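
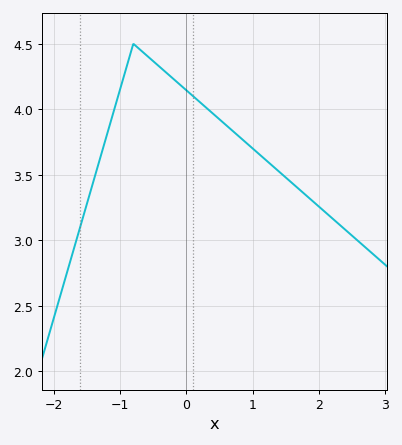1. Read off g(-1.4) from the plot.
3.45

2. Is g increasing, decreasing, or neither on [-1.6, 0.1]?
neither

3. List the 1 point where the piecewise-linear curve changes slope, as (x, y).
(-0.8, 4.5)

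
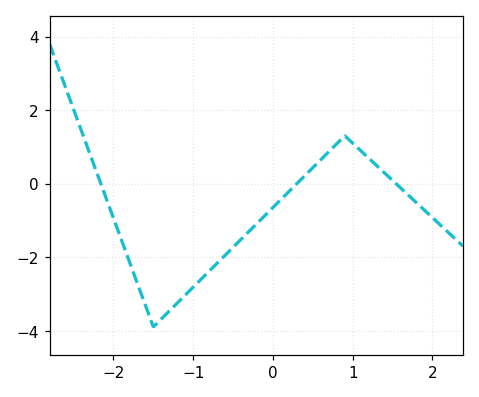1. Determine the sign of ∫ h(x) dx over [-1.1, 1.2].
negative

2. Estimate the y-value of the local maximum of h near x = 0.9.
1.2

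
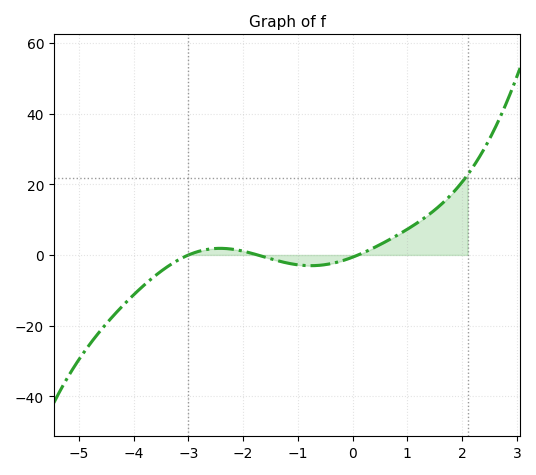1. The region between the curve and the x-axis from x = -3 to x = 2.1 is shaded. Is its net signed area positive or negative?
positive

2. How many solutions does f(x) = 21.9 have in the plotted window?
1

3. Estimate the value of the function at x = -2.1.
1.39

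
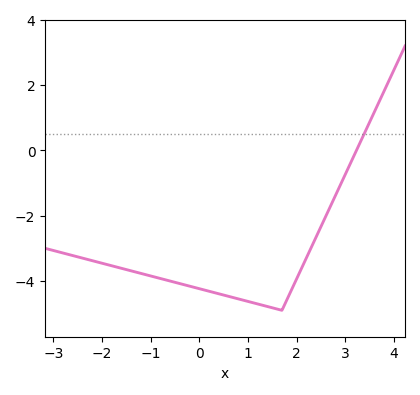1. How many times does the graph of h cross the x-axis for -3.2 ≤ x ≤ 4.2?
1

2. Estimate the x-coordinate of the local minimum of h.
1.7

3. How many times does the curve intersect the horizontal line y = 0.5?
1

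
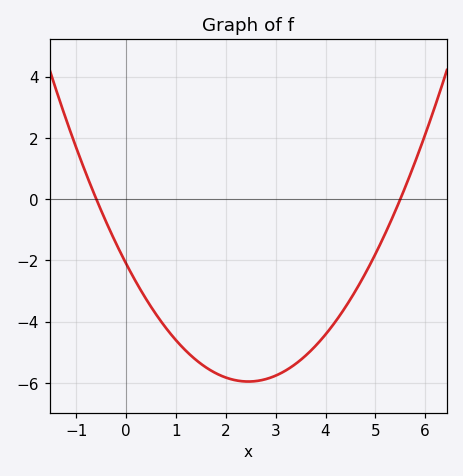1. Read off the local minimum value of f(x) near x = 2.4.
-5.95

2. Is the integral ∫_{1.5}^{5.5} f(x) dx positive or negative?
negative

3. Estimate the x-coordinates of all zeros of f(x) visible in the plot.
-0.6, 5.5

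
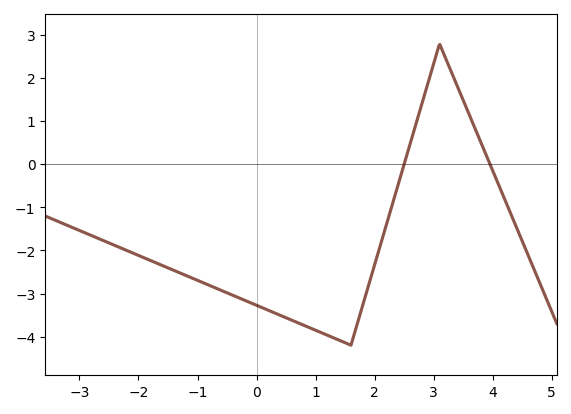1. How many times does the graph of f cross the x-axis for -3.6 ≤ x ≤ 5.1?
2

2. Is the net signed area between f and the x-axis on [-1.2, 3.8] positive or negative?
negative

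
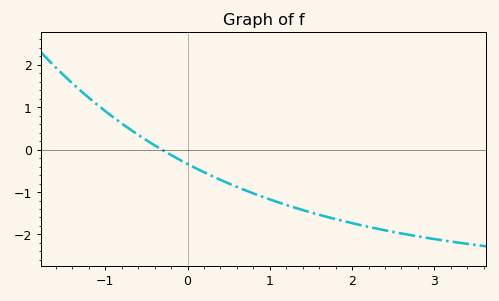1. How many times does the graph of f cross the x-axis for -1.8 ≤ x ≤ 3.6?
1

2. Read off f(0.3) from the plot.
-0.626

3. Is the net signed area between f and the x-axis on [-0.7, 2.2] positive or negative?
negative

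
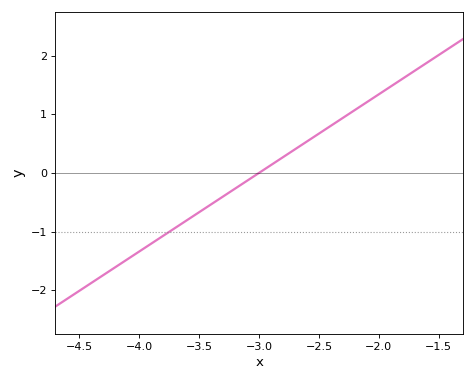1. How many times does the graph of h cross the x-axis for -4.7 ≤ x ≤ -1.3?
1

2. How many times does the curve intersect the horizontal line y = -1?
1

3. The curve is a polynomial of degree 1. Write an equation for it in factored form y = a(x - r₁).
y = 1.34(x + 3)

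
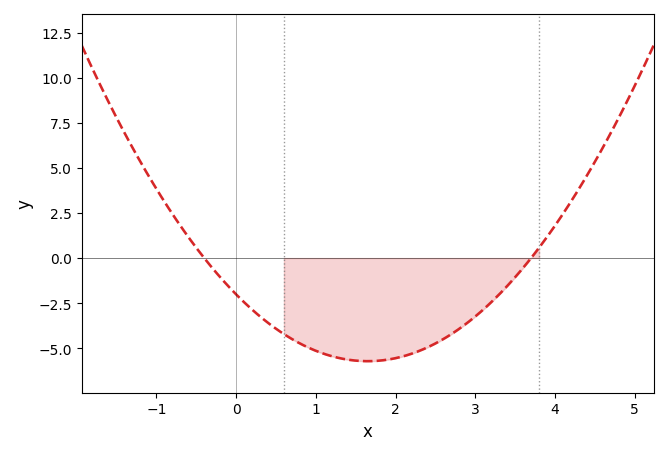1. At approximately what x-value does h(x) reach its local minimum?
1.6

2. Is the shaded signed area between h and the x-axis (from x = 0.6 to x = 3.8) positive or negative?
negative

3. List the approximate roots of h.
-0.4, 3.7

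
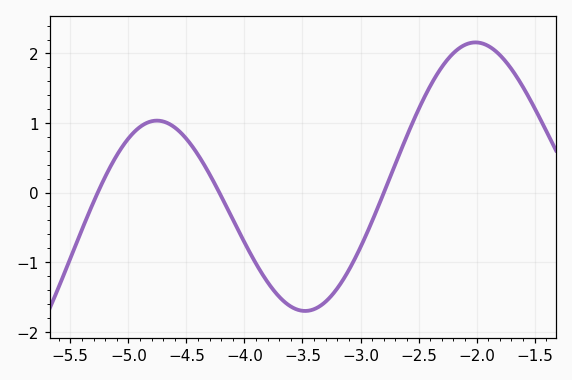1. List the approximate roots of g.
-5.3, -4.2, -2.8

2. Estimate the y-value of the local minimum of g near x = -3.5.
-1.7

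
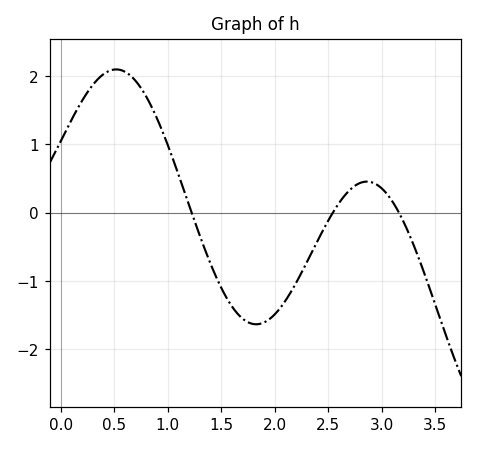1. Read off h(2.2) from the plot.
-1.03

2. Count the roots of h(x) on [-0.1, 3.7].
3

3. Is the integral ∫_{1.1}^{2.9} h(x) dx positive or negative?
negative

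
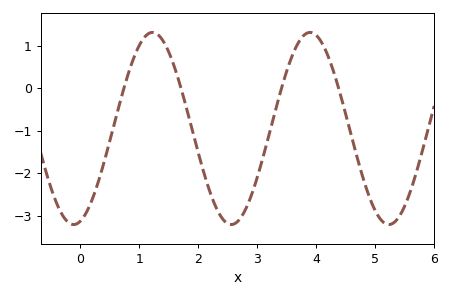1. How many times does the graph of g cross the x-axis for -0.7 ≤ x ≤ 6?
4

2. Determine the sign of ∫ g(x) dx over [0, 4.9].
negative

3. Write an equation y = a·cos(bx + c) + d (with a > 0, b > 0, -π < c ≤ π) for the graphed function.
y = 2.26cos(2.35x - 2.87) - 0.95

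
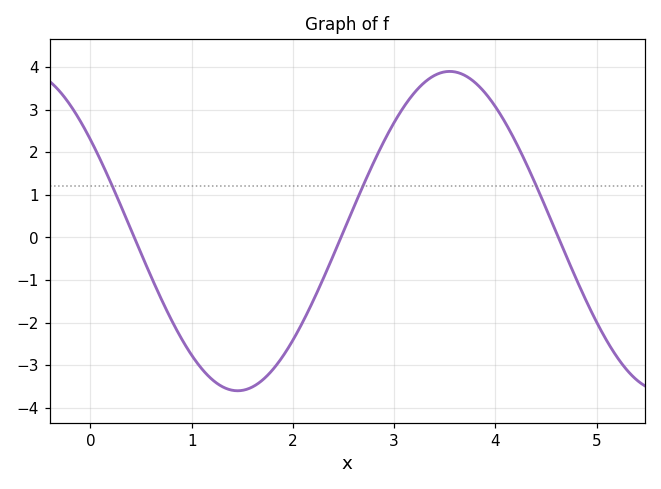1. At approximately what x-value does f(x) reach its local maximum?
3.5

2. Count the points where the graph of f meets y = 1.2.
3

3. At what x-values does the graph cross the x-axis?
0.4, 2.5, 4.6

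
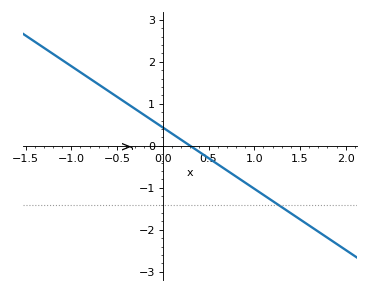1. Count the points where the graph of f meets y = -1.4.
1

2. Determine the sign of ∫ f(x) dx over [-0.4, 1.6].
negative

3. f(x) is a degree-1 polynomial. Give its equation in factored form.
y = -1.46(x - 0.3)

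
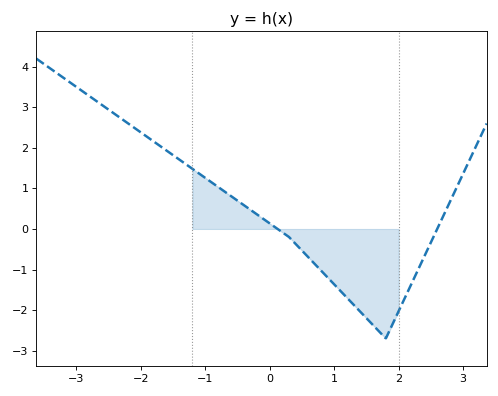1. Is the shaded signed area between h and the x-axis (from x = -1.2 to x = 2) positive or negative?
negative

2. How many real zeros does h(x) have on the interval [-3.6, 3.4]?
2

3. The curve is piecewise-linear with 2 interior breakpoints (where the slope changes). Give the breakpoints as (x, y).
(0.3, -0.2); (1.8, -2.7)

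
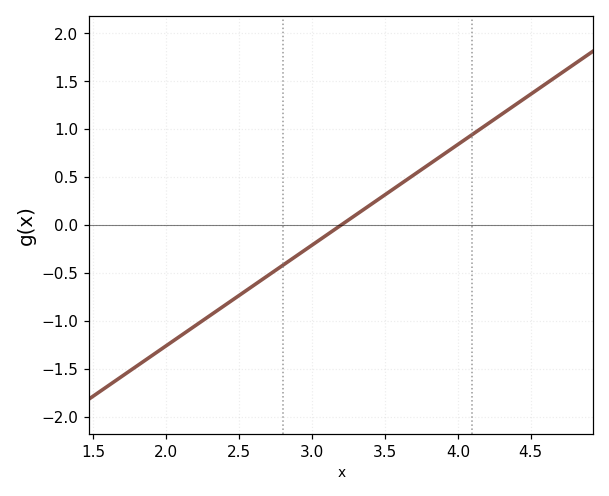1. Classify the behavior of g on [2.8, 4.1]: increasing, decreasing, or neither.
increasing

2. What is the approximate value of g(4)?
0.85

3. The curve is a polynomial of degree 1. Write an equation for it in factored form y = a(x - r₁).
y = 1.05(x - 3.2)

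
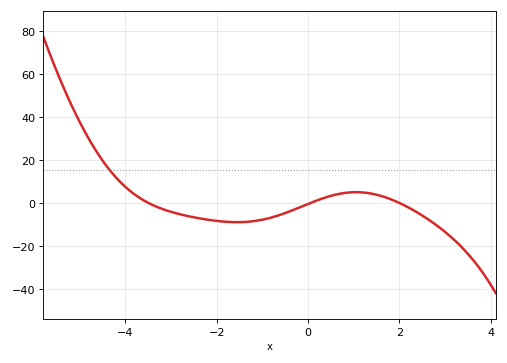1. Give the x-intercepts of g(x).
-3.5, 0.061, 2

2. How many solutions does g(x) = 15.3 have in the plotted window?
1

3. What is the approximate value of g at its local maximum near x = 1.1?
4.97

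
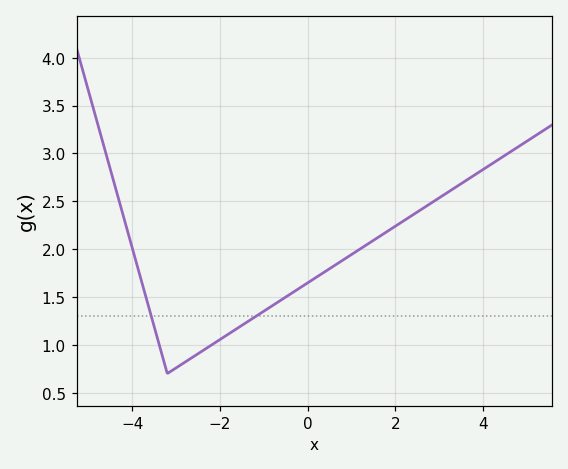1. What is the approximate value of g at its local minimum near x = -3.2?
0.7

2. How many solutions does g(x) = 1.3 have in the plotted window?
2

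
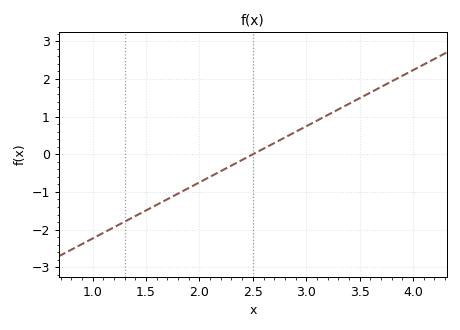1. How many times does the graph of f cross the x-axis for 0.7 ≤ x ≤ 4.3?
1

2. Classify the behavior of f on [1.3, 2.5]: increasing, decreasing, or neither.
increasing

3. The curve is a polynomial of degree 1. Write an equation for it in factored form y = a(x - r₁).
y = 1.49(x - 2.5)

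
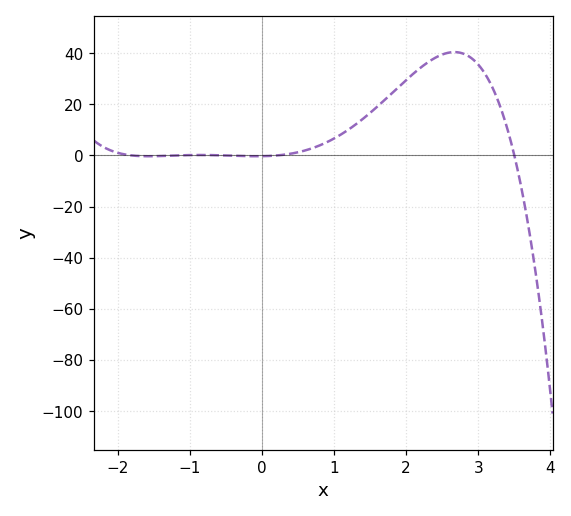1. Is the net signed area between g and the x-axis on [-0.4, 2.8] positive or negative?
positive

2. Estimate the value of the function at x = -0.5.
0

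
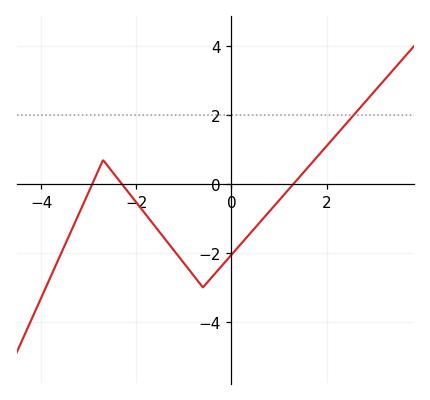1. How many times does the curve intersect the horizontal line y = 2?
1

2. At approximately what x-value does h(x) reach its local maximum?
-2.7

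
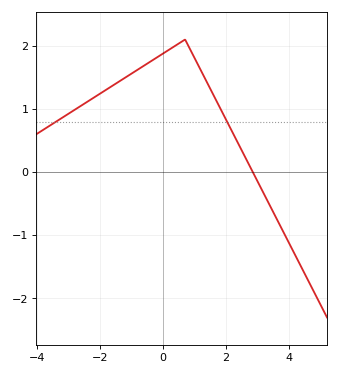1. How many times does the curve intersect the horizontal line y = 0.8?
2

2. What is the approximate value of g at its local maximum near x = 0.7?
2.1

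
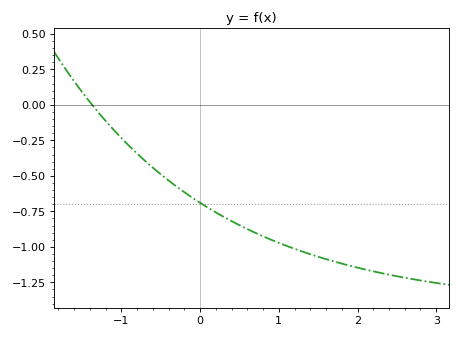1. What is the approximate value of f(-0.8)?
-0.34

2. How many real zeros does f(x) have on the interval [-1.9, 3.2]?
1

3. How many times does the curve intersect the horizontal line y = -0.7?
1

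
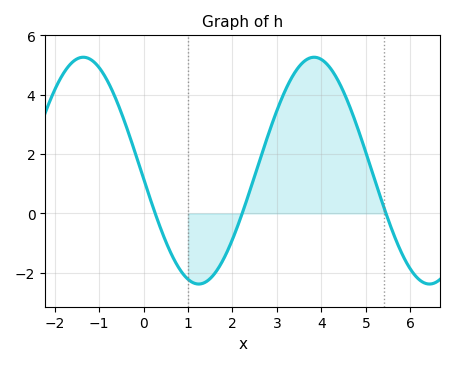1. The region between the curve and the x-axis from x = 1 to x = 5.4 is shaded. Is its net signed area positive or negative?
positive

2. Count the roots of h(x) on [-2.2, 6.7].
3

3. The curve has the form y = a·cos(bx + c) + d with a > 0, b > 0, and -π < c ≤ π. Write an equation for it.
y = 3.82cos(1.21x + 1.64) + 1.44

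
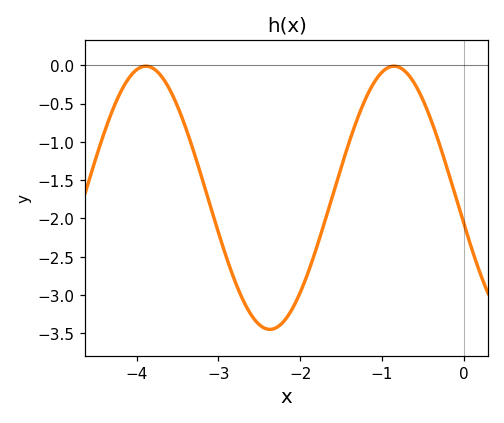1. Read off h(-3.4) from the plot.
-0.8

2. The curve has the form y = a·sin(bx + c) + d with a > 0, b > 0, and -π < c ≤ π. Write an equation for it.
y = 1.72sin(2.1x - 3) - 1.73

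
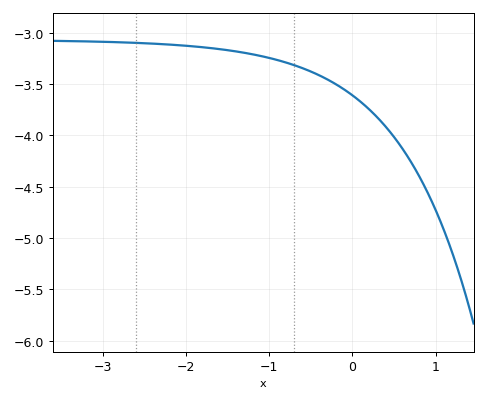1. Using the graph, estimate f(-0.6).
-3.35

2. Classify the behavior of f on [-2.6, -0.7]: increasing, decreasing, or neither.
decreasing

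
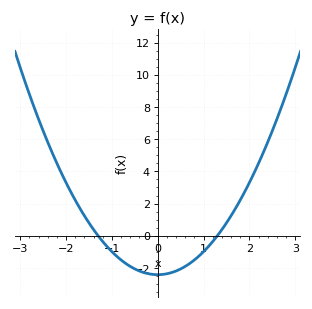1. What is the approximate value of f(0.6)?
-2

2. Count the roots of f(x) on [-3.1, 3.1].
2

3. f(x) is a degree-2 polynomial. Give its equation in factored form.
y = 1.43(x + 1.3)(x - 1.3)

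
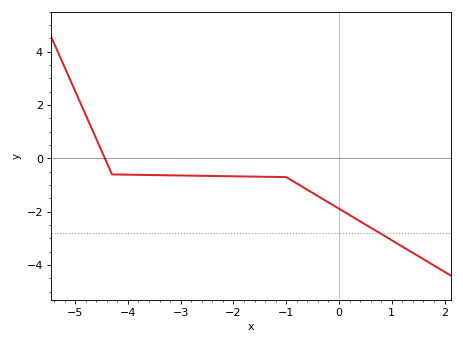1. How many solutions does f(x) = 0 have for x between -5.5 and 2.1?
1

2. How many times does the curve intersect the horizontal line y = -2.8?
1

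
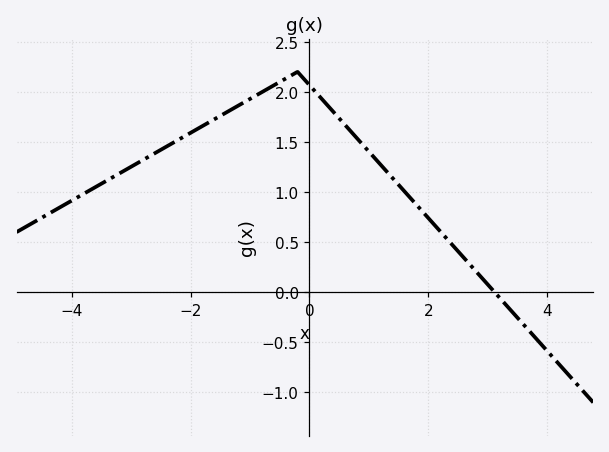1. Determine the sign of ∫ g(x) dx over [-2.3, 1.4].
positive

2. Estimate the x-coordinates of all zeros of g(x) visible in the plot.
3.2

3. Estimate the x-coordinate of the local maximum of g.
-0.2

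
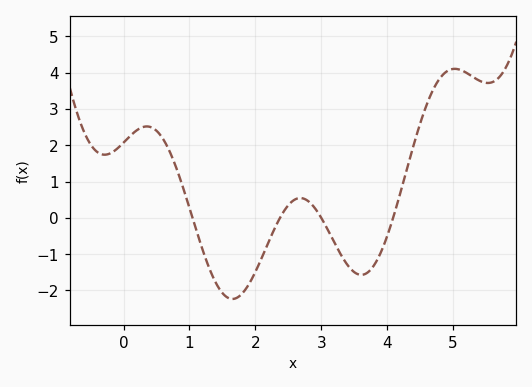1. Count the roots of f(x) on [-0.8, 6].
4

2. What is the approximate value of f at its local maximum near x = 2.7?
0.5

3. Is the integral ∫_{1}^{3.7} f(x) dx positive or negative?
negative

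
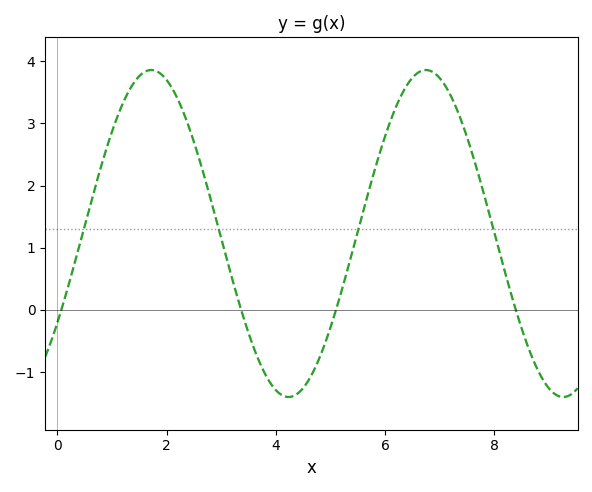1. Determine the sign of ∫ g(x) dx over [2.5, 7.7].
positive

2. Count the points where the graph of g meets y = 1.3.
4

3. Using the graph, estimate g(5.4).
0.935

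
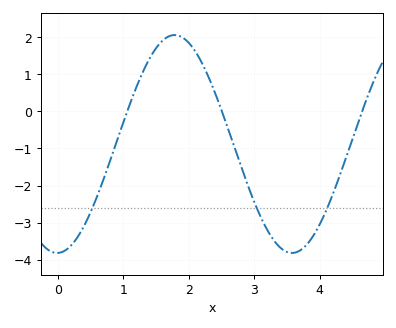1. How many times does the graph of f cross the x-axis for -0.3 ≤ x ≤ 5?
3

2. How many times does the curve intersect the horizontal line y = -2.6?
3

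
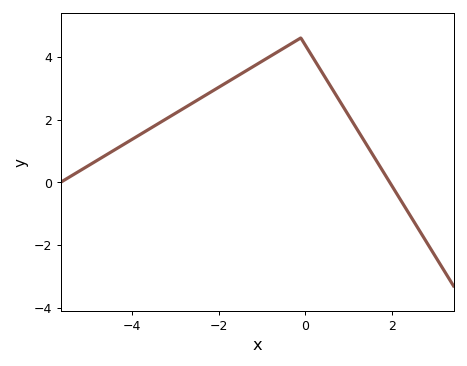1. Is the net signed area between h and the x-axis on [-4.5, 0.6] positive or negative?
positive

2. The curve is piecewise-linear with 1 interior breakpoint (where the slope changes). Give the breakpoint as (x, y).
(-0.1, 4.6)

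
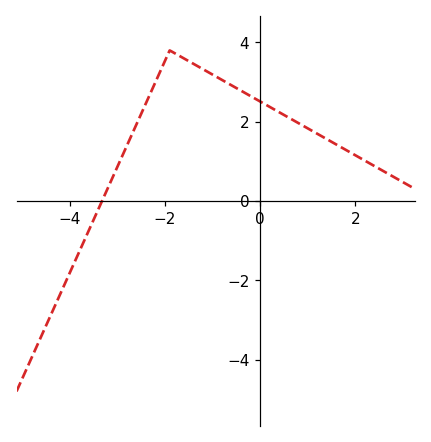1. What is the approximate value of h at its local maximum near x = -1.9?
3.8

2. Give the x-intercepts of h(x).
-3.4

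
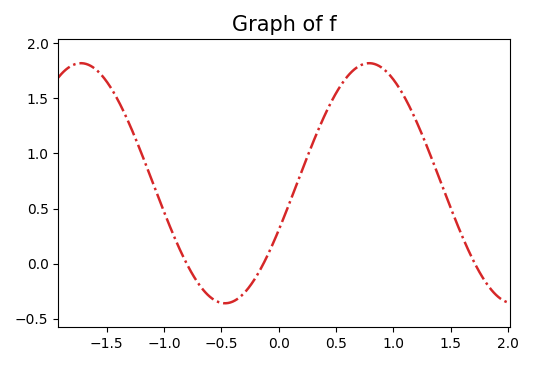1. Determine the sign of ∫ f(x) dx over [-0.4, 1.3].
positive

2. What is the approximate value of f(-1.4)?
1.48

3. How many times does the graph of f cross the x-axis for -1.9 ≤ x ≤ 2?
3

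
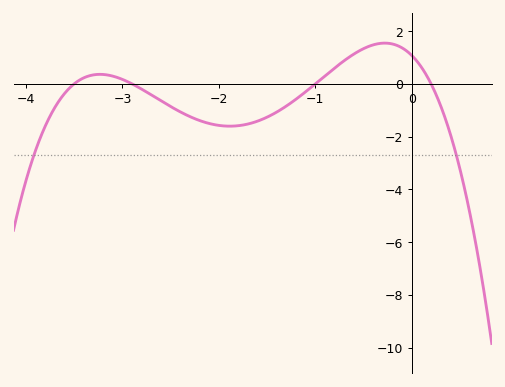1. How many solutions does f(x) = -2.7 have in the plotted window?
2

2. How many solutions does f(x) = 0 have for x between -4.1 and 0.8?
4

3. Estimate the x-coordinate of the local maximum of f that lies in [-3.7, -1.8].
-3.23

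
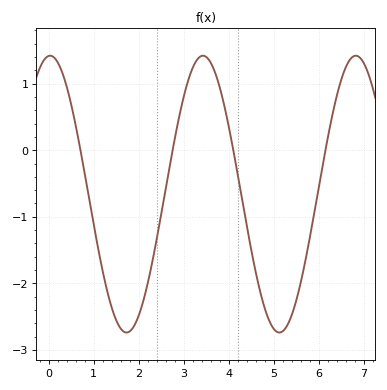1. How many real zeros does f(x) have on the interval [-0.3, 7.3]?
4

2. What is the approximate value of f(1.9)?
-2.6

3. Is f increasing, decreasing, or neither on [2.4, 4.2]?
neither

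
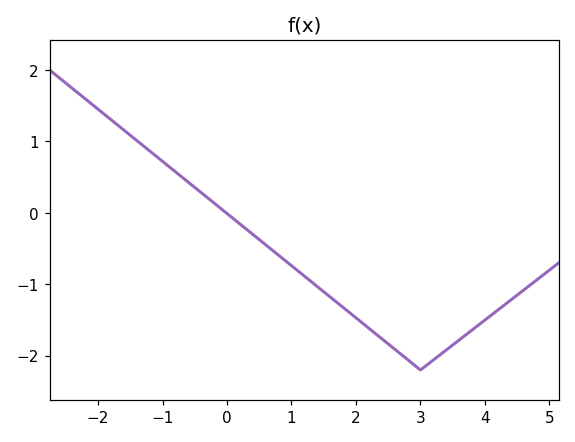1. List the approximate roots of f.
0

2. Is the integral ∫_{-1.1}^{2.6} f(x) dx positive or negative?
negative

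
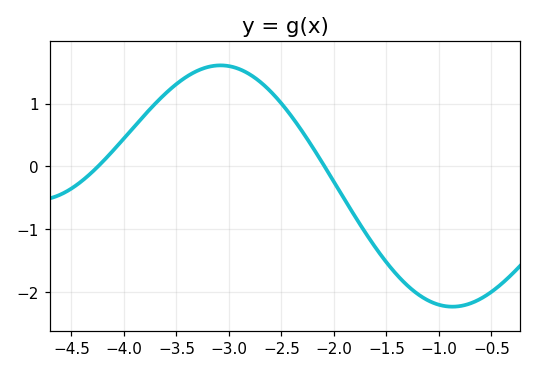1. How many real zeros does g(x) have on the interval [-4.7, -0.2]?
2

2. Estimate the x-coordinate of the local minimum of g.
-0.9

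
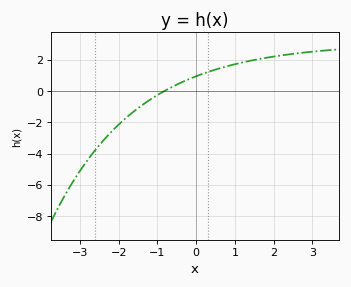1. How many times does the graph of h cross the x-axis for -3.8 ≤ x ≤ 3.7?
1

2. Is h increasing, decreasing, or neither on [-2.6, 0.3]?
increasing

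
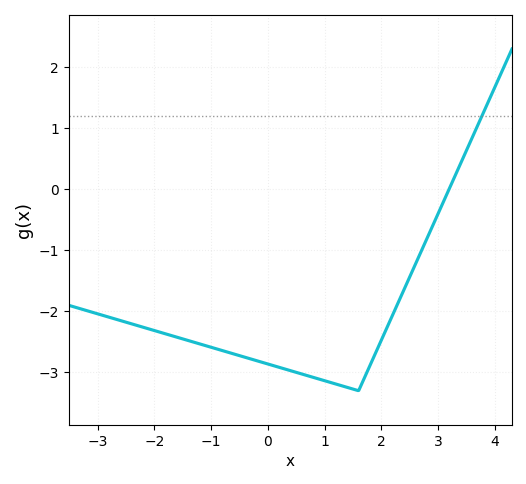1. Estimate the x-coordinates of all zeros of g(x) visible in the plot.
3.19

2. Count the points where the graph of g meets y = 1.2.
1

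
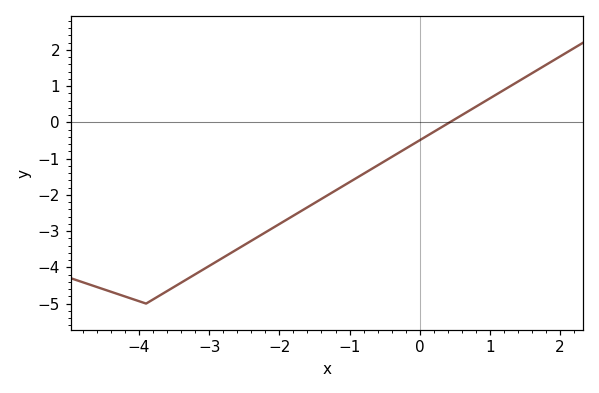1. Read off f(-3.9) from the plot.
-5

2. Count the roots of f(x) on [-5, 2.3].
1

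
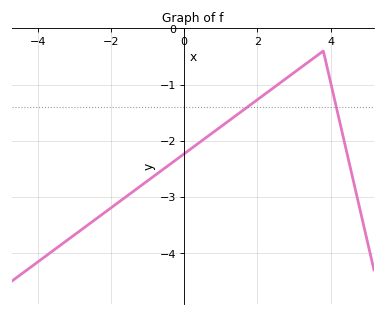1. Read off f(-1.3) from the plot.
-2.9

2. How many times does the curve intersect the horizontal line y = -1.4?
2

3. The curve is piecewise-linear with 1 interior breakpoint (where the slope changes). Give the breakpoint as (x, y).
(3.8, -0.4)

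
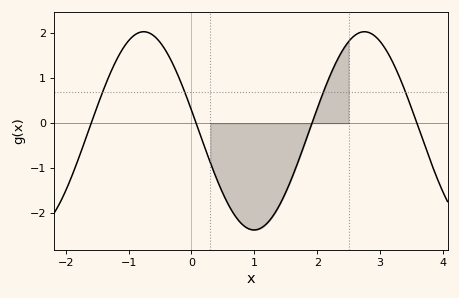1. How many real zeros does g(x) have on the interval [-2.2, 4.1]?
4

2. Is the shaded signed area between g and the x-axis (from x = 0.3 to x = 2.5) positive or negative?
negative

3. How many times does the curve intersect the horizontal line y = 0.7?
4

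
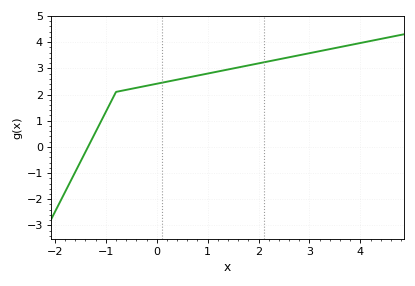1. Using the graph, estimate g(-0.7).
2.1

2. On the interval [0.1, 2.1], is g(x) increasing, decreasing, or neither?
increasing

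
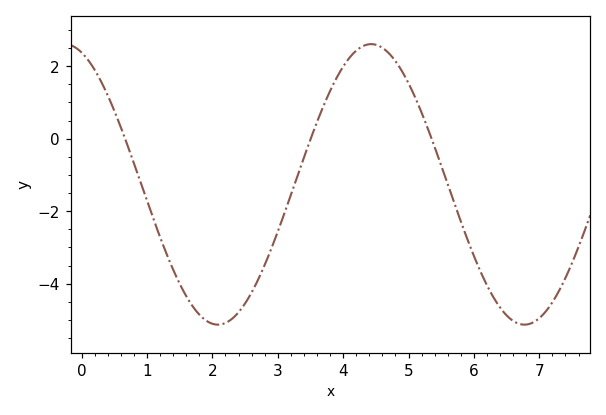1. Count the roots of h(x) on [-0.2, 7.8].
3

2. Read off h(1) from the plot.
-1.72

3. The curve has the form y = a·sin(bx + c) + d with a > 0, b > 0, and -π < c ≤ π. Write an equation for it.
y = 3.87sin(1.34x + 1.92) - 1.26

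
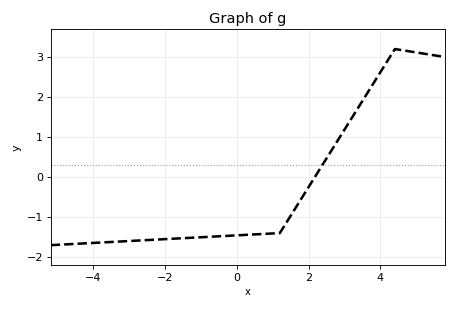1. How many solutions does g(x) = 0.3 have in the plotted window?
1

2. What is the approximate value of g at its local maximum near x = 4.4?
3.2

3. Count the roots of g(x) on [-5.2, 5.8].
1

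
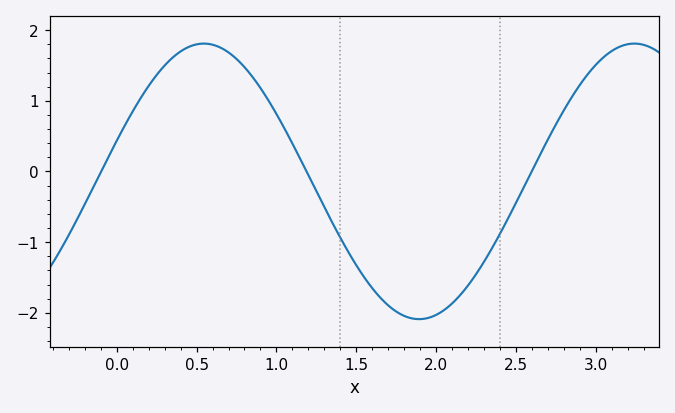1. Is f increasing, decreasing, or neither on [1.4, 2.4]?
neither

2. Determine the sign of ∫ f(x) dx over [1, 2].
negative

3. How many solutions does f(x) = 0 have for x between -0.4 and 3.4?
3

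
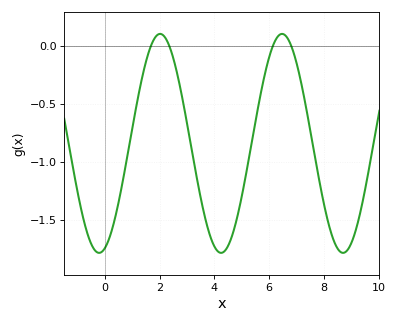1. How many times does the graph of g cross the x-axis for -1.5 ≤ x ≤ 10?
4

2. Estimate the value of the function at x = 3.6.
-1.4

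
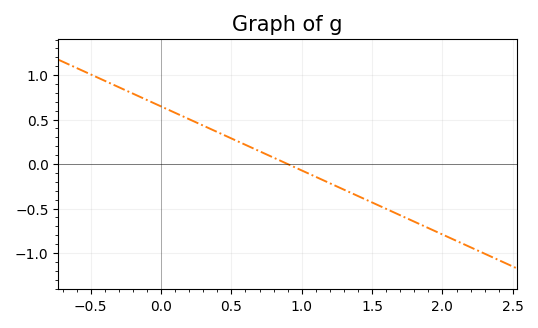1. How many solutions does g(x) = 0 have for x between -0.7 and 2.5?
1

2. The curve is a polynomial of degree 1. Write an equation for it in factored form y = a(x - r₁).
y = -0.72(x - 0.9)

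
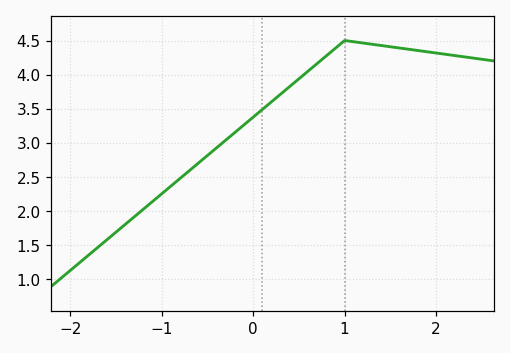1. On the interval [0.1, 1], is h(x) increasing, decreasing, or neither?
increasing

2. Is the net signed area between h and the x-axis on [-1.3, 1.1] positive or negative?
positive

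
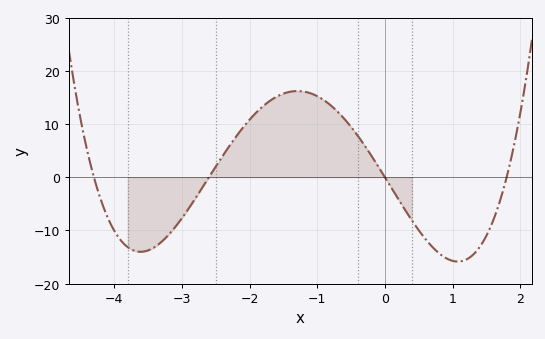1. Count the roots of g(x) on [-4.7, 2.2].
4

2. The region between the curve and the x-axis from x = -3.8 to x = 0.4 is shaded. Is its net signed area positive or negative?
positive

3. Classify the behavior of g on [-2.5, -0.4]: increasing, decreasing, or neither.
neither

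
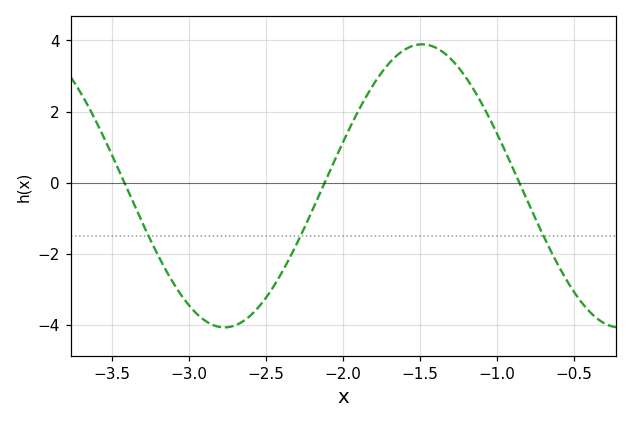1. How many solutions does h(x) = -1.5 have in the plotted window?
3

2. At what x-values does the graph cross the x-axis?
-3.4, -2.1, -0.85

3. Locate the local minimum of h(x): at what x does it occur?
-2.75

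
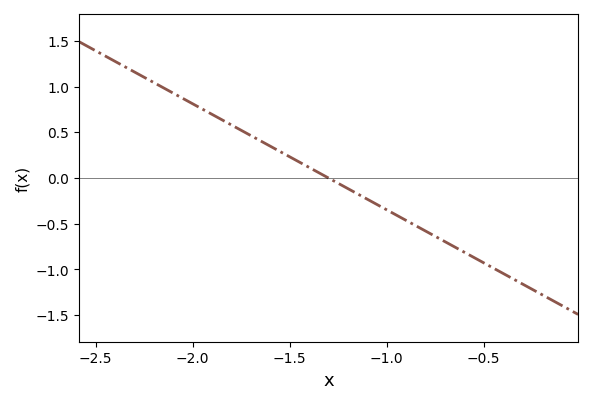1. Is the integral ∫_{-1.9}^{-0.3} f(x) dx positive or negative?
negative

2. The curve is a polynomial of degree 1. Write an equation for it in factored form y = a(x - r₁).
y = -1.16(x + 1.3)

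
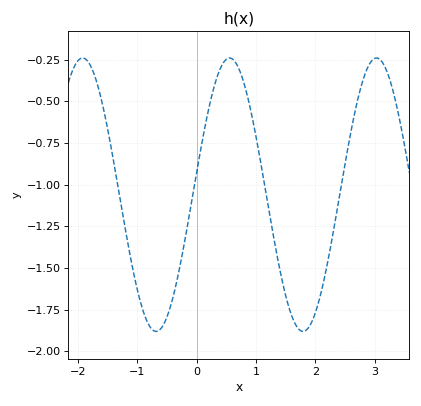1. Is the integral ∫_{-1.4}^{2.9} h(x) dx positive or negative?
negative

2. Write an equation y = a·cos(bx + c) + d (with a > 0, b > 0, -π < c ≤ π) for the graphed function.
y = 0.82cos(2.5x - 1.4) - 1.06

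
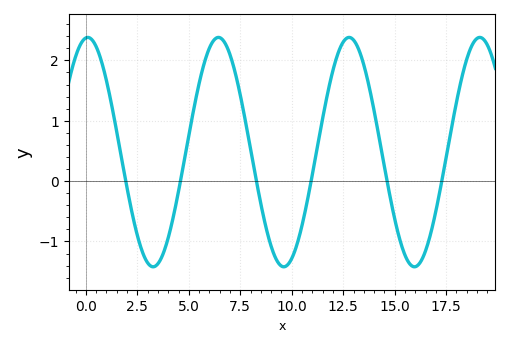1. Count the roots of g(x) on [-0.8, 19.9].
6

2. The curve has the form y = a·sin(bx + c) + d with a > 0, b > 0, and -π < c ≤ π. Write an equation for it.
y = 1.9sin(0.99x + 1.48) + 0.48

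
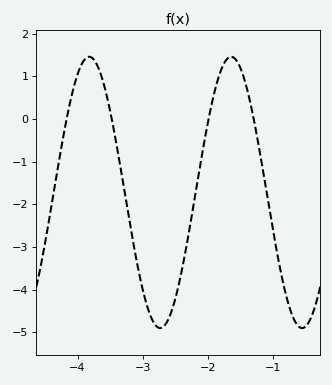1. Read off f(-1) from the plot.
-2.57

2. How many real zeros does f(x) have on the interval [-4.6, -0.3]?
4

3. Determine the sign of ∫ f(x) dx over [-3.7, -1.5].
negative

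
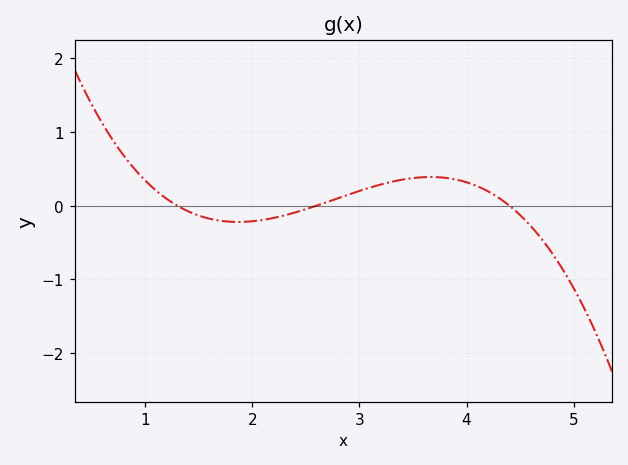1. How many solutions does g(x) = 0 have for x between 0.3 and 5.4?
3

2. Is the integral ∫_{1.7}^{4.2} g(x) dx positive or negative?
positive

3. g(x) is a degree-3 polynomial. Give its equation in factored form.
y = -0.21(x - 1.3)(x - 2.6)(x - 4.4)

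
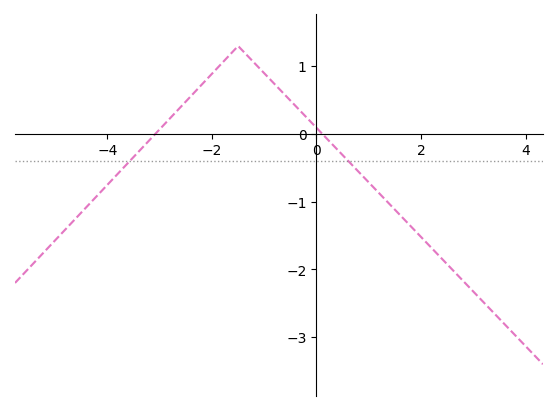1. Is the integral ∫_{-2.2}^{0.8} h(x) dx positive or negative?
positive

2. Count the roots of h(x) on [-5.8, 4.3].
2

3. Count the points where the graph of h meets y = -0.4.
2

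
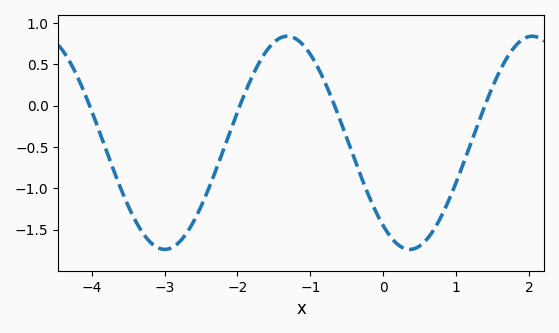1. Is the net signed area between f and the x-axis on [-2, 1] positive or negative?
negative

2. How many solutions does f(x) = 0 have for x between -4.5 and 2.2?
4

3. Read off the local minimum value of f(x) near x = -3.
-1.74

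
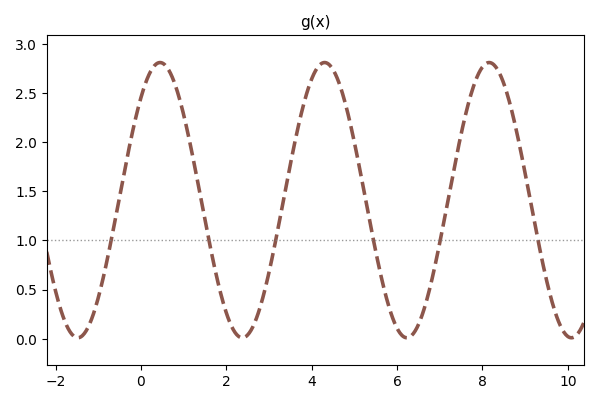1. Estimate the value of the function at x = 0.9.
2.45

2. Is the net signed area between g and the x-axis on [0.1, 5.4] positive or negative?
positive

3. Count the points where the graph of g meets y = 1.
6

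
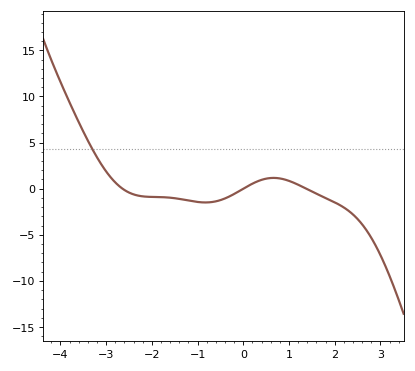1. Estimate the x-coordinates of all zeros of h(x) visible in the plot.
-2.64, 0, 1.38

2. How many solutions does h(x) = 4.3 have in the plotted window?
1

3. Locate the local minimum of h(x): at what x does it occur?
-0.83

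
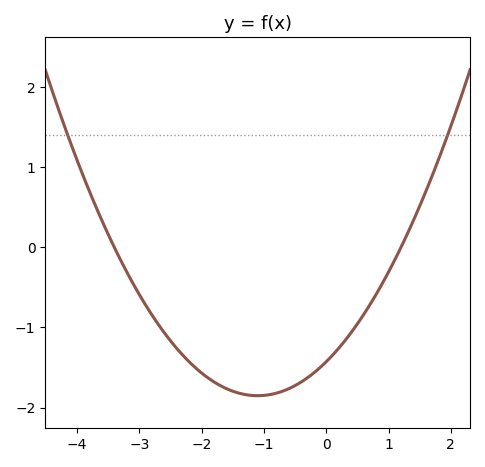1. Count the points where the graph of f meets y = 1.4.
2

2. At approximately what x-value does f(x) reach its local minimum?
-1.1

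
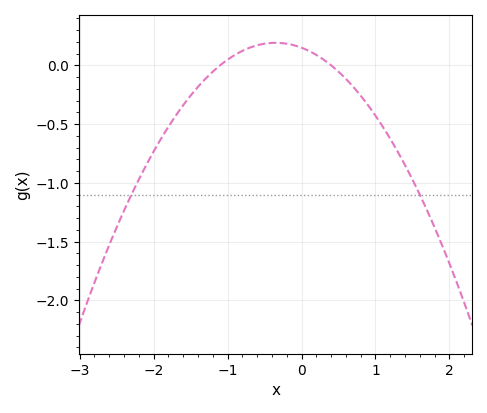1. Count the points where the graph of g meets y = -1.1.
2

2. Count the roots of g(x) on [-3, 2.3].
2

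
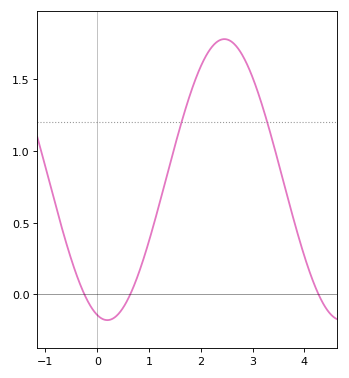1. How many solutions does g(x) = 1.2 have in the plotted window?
2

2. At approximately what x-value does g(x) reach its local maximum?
2.45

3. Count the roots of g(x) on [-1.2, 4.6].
3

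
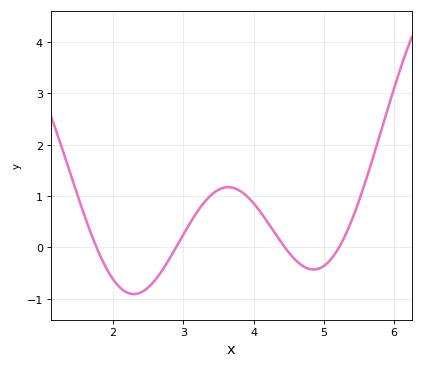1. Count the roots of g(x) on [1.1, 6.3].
4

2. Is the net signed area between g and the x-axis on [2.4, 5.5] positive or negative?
positive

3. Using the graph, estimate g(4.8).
-0.4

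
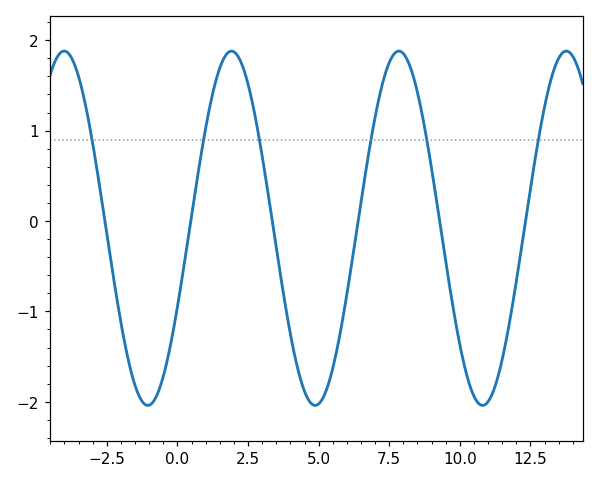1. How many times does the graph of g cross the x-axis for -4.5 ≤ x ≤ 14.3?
6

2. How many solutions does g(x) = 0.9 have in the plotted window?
6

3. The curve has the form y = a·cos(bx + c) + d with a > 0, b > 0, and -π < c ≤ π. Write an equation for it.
y = 1.96cos(1.1x - 2) - 0.08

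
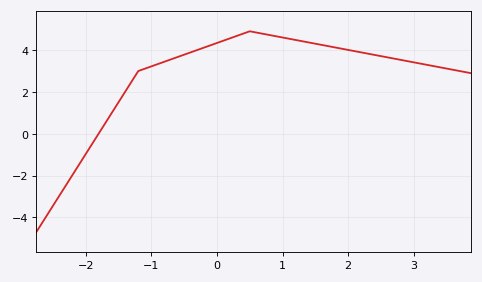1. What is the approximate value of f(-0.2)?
4.2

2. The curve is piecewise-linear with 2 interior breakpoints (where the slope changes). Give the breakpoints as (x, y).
(-1.2, 3); (0.5, 4.9)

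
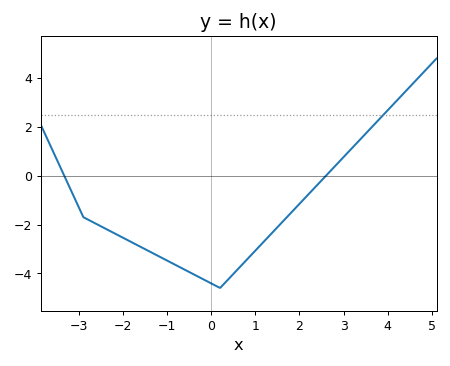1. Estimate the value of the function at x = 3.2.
1.2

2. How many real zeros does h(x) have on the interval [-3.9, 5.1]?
2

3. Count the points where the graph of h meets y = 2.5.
1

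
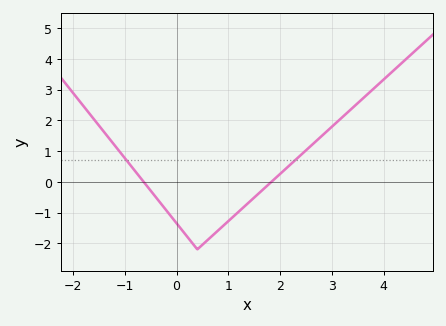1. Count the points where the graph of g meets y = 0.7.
2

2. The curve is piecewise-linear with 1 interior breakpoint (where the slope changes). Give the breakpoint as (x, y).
(0.4, -2.2)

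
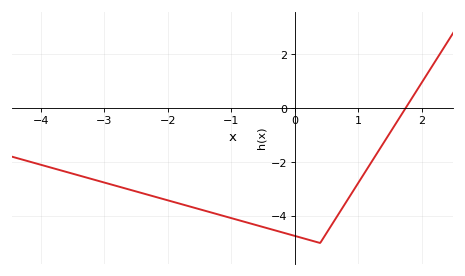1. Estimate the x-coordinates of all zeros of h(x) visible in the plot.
1.7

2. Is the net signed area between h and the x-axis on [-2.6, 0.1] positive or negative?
negative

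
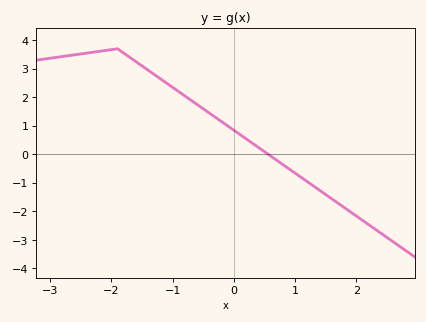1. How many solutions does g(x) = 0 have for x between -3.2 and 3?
1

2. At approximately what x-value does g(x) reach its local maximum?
-1.9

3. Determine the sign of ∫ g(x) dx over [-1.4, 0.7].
positive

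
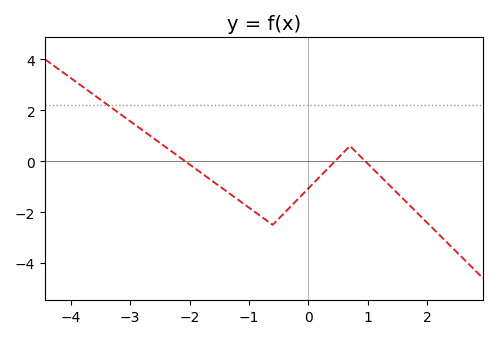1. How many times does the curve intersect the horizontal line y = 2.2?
1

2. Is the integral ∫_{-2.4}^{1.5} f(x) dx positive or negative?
negative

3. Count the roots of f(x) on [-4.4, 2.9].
3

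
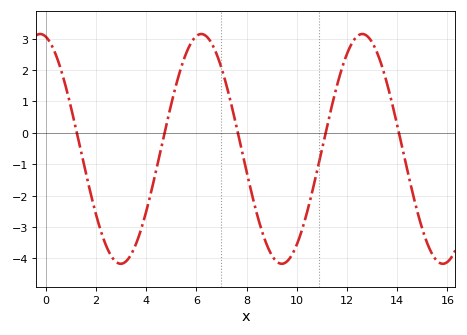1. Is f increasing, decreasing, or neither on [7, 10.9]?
neither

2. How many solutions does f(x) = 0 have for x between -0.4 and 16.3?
5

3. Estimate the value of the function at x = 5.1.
1.2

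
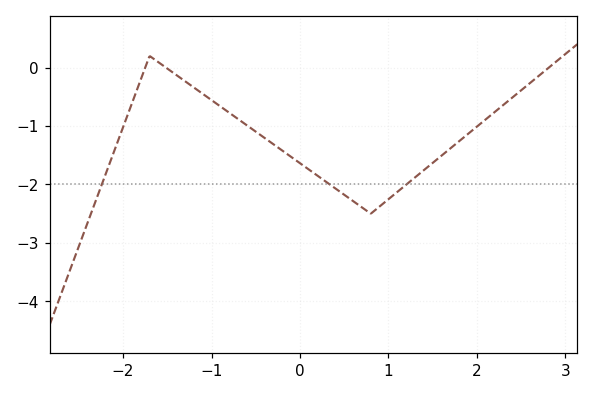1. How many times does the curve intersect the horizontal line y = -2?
3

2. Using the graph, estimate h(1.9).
-1.13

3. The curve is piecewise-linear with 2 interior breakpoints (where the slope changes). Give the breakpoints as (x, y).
(-1.7, 0.2); (0.8, -2.5)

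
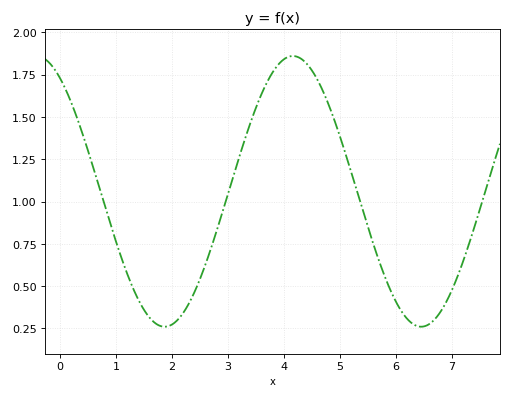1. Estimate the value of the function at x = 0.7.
1.08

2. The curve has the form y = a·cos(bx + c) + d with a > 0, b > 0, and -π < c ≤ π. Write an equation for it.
y = 0.8cos(1.4x + 0.58) + 1.06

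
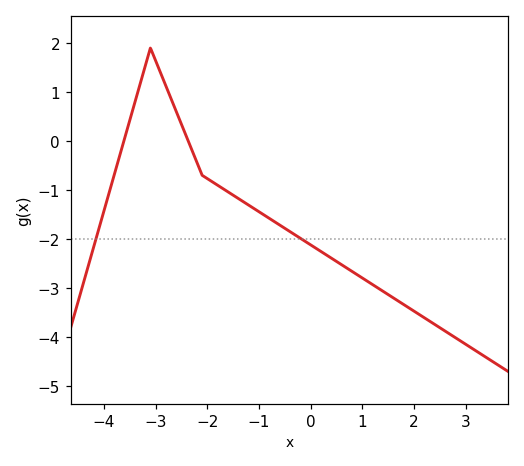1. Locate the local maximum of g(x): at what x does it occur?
-3.1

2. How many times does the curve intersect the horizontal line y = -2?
2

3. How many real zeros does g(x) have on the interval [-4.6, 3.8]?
2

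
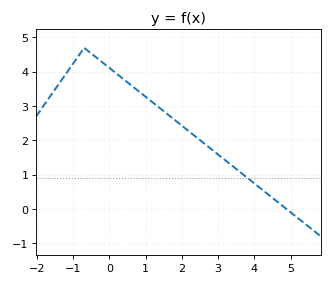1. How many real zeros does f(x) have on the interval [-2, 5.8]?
1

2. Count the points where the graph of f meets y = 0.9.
1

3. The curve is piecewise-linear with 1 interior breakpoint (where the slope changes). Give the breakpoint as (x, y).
(-0.7, 4.7)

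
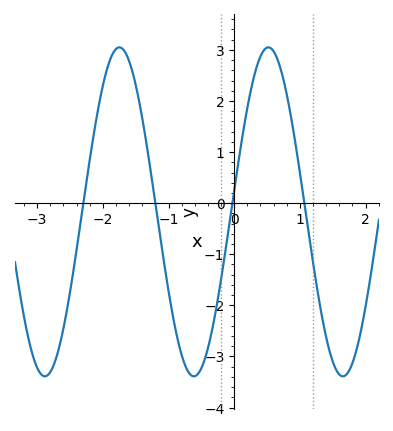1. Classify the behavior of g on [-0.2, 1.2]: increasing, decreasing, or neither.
neither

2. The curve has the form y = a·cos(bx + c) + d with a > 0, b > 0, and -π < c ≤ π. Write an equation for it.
y = 3.22cos(2.77x - 1.44) - 0.17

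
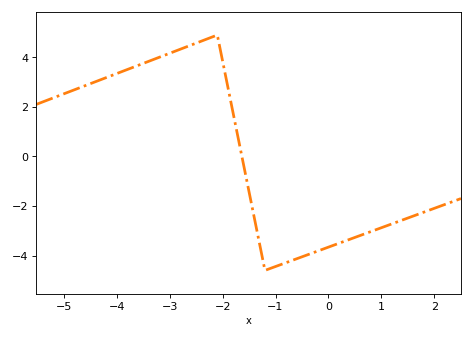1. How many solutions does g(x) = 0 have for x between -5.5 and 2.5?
1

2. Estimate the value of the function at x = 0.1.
-3.6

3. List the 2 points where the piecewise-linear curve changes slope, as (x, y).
(-2.1, 4.9); (-1.2, -4.6)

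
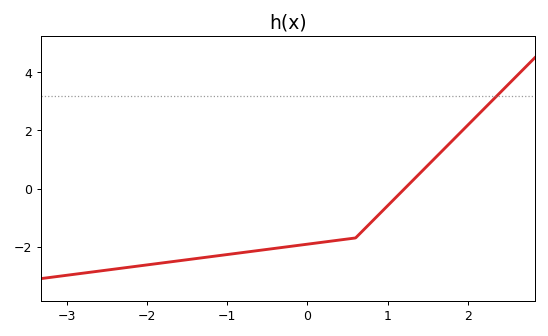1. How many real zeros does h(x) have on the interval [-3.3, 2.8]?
1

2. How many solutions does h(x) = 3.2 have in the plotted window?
1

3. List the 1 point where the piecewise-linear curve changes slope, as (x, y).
(0.6, -1.7)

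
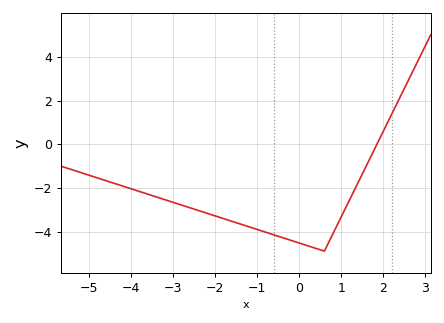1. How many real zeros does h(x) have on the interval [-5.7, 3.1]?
1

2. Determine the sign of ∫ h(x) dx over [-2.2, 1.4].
negative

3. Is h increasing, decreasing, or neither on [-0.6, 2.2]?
neither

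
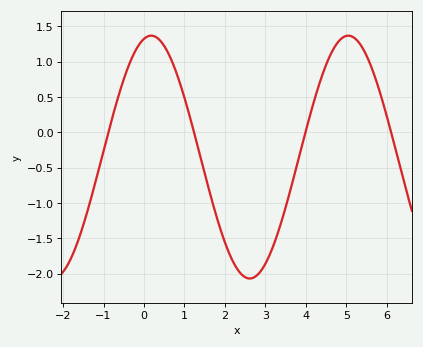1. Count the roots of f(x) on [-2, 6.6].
4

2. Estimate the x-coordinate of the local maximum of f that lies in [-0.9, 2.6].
0.181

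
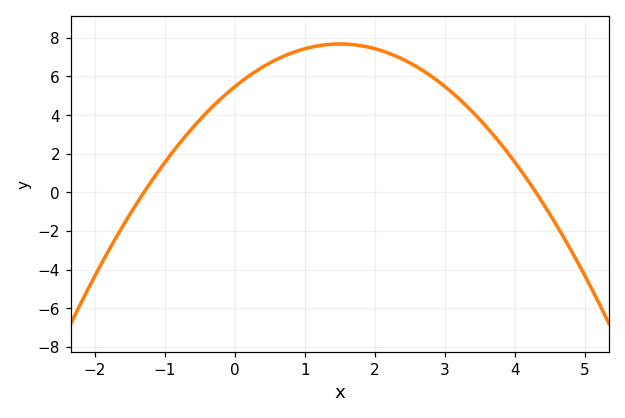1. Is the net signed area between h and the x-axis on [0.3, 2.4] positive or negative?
positive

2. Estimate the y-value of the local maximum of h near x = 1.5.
7.68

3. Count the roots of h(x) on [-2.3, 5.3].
2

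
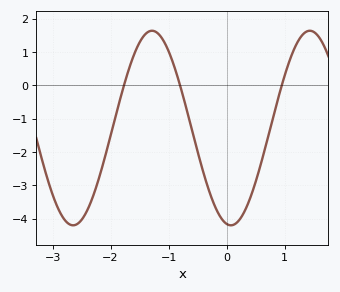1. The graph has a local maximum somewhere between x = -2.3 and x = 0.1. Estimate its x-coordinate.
-1.3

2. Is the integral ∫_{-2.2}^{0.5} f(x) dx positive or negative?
negative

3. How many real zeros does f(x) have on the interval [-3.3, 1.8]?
3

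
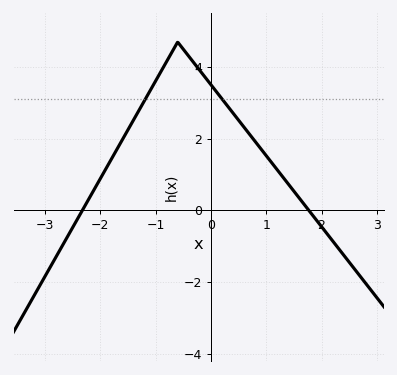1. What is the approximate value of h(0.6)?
2.32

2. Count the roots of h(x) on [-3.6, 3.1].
2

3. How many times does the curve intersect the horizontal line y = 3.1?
2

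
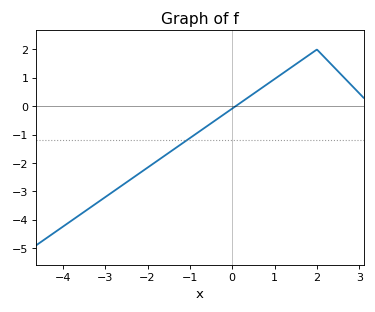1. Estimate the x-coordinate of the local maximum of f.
2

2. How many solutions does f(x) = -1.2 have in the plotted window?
1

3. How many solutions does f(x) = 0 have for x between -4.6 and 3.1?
1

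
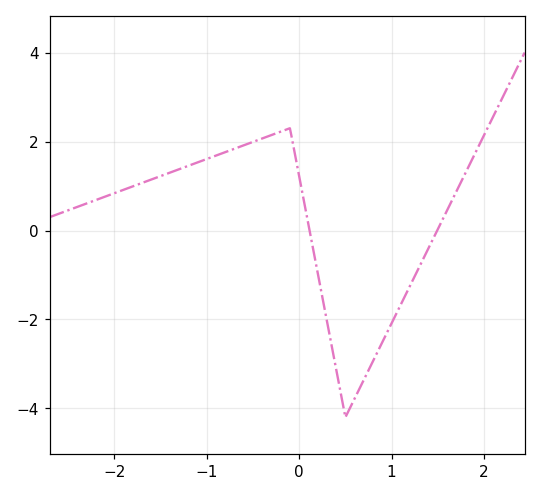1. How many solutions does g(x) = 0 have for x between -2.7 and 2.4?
2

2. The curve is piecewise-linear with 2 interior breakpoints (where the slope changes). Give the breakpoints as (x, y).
(-0.1, 2.3); (0.5, -4.2)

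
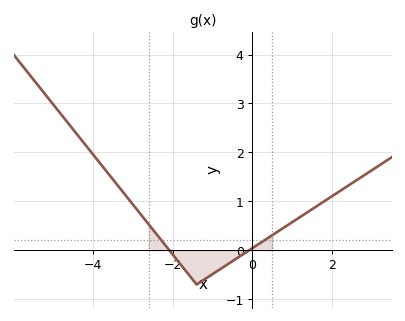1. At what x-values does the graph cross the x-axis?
-2, 0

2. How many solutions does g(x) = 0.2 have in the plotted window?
2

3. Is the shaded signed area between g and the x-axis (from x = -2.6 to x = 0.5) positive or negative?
negative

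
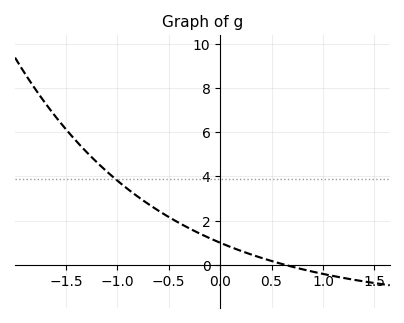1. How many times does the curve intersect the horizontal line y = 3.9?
1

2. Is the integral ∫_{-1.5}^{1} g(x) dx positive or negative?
positive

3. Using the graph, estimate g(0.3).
0.471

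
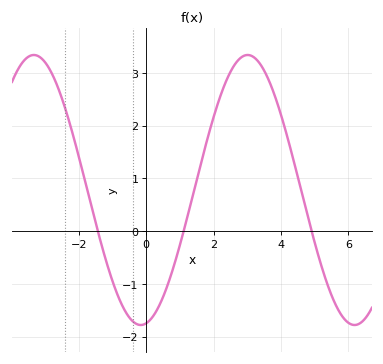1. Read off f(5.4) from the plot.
-1.04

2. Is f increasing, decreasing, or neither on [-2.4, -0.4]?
decreasing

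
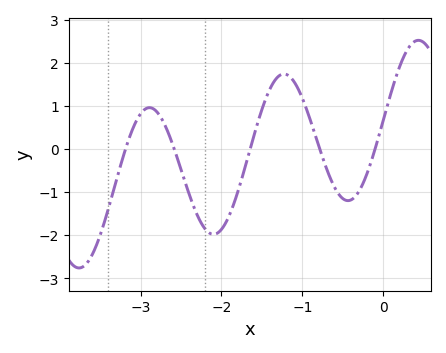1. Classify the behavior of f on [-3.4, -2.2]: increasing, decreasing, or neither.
neither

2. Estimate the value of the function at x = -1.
1.18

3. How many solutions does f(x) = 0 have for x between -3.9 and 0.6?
5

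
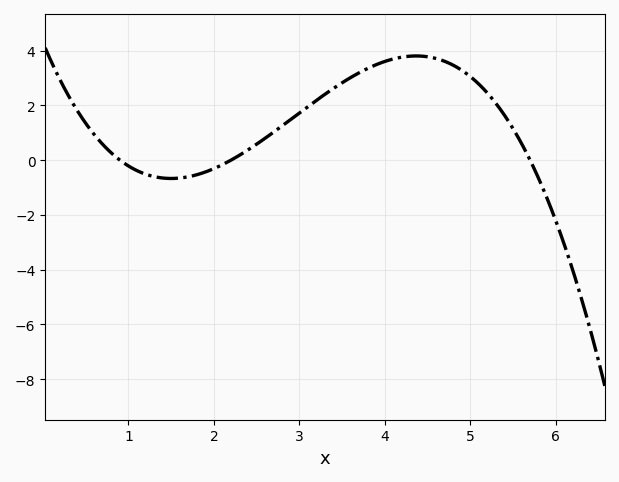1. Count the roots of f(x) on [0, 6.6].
3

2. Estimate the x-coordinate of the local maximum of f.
4.37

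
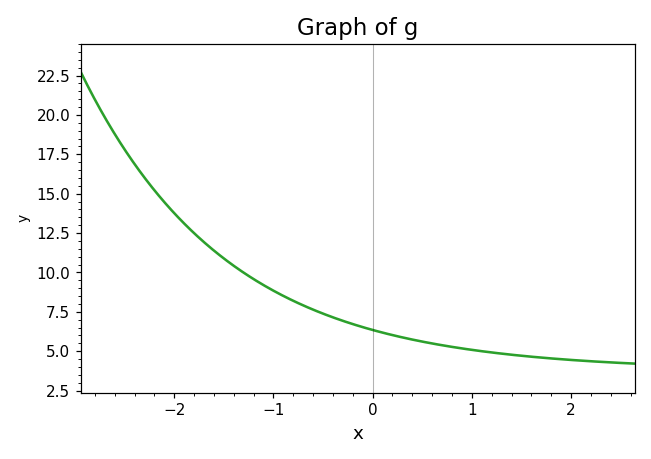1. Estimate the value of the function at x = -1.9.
13.1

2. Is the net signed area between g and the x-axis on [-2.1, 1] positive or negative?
positive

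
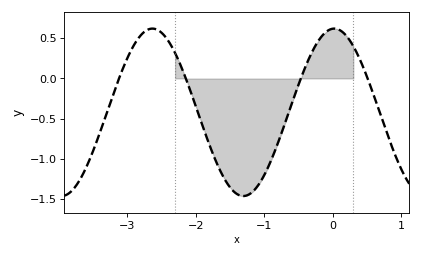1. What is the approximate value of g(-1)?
-1.2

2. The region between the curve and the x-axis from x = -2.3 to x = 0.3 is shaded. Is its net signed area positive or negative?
negative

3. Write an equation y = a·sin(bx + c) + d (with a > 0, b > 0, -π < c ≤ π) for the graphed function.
y = 1.04sin(2.37x + 1.52) - 0.42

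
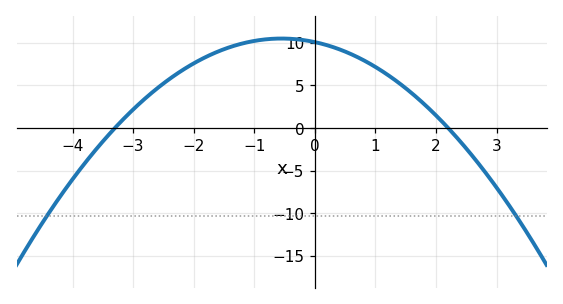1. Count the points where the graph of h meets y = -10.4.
2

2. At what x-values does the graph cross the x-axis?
-3.4, 2.2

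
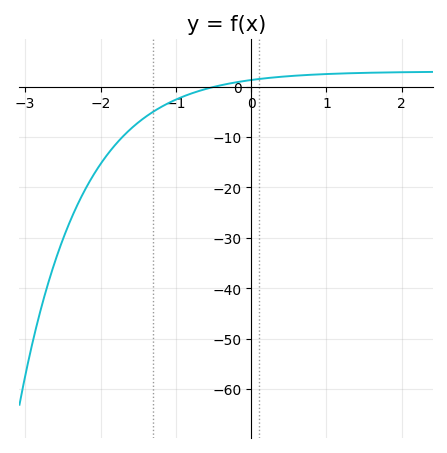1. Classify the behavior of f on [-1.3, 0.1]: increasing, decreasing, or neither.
increasing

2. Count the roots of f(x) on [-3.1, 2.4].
1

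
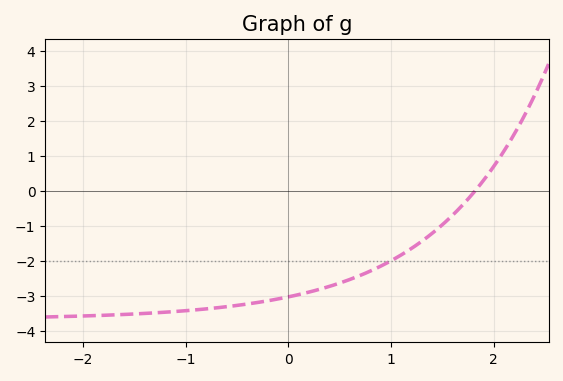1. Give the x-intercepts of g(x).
1.8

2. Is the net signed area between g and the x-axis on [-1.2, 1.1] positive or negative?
negative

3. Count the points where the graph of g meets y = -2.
1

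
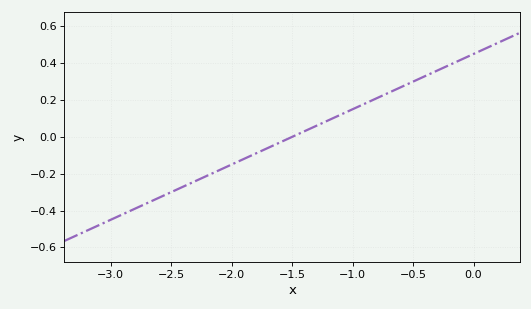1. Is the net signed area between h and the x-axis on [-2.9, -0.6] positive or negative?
negative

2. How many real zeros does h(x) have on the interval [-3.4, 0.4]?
1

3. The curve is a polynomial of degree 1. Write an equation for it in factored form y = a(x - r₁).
y = 0.3(x + 1.5)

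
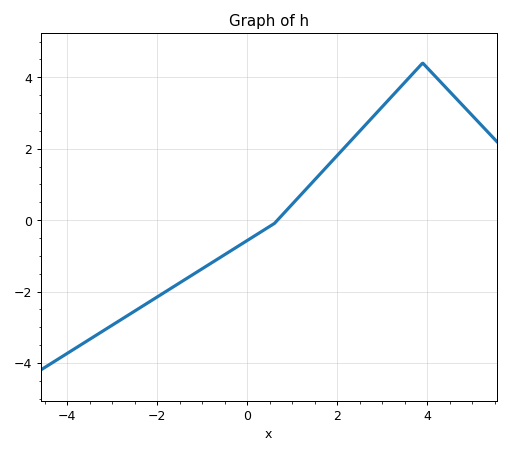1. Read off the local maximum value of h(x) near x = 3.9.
4.4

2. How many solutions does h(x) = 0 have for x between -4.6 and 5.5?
1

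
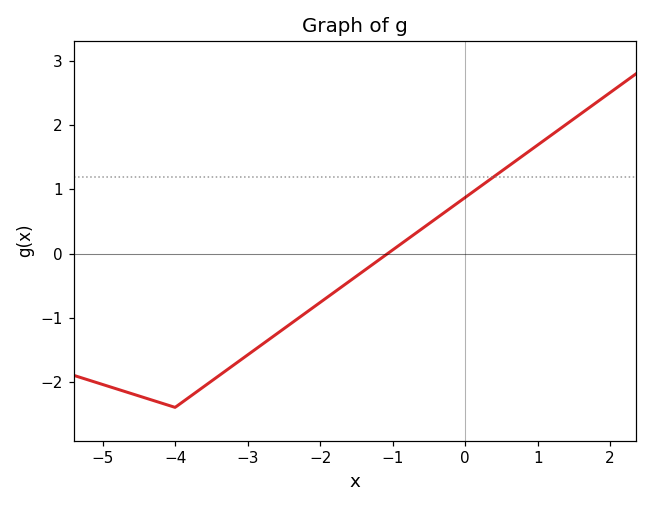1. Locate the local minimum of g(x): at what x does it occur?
-4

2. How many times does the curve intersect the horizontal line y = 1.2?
1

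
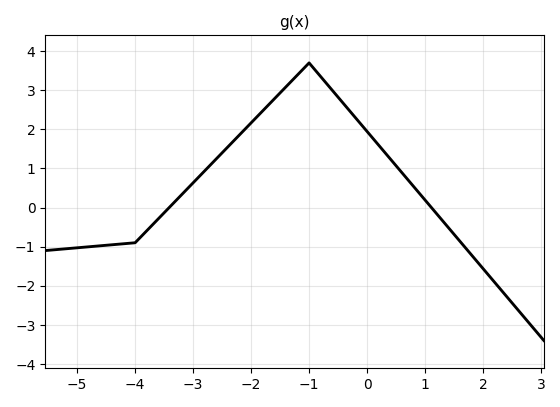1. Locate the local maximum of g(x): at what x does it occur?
-1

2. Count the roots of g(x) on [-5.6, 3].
2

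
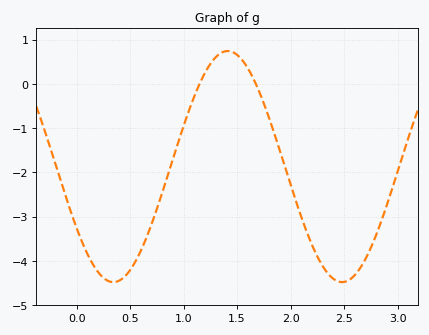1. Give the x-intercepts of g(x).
1.15, 1.65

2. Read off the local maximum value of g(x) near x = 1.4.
0.7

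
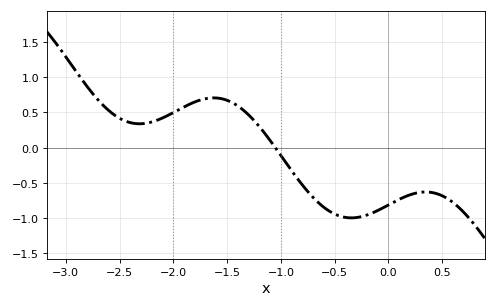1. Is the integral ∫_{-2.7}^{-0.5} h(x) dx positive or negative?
positive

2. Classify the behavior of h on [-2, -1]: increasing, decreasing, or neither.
neither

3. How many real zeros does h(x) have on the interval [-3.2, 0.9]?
1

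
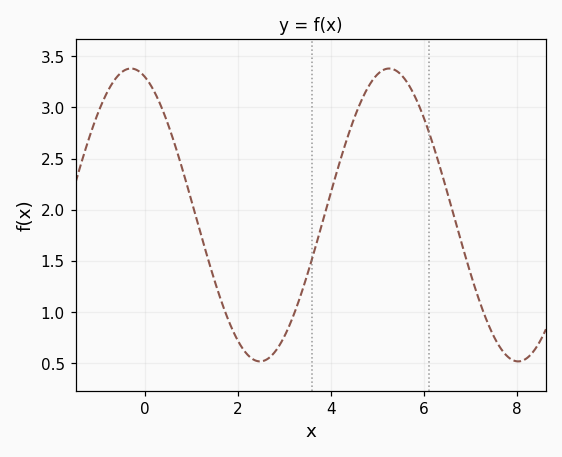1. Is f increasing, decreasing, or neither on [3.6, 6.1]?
neither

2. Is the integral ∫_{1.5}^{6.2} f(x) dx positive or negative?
positive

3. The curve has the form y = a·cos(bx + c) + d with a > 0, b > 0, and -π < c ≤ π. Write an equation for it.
y = 1.43cos(1.13x + 0.35) + 1.95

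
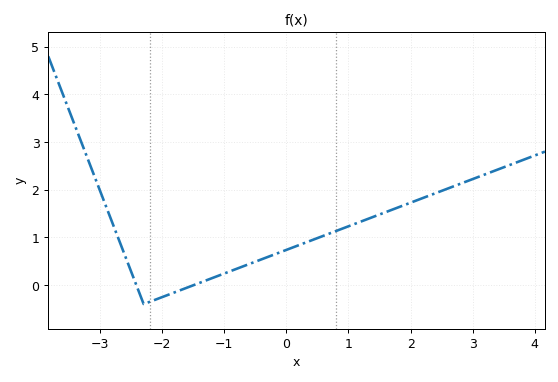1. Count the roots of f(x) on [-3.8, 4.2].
2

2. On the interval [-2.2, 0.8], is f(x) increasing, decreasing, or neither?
increasing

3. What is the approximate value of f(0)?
0.7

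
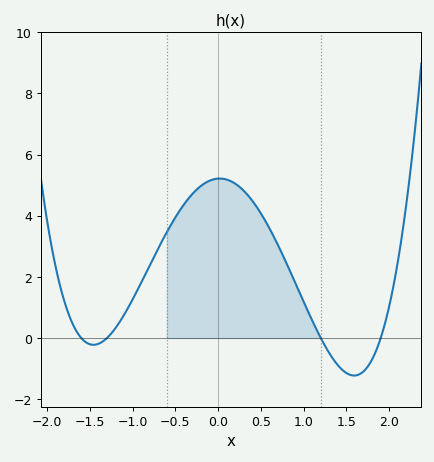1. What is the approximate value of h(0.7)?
3.04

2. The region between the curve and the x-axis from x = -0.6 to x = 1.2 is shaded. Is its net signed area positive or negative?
positive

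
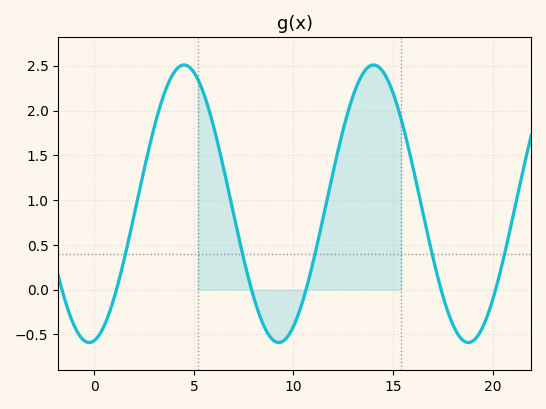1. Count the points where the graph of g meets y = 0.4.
5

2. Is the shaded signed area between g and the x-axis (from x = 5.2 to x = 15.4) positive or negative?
positive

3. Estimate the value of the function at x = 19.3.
-0.501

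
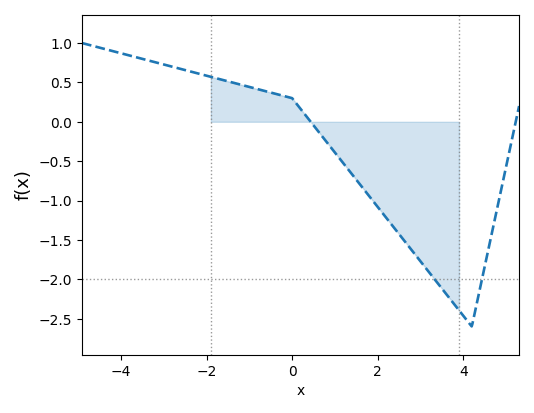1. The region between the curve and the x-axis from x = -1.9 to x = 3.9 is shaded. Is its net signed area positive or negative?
negative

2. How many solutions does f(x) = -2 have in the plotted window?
2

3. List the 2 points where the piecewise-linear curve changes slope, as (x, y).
(0, 0.3); (4.2, -2.6)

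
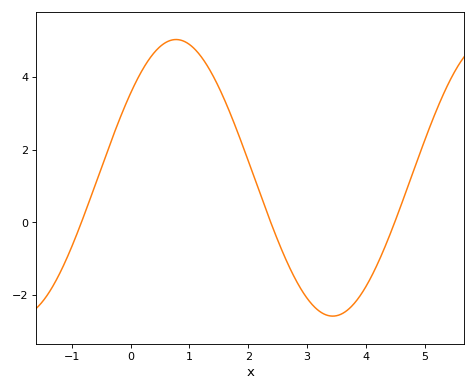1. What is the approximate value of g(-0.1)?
3.2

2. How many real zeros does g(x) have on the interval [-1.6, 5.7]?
3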